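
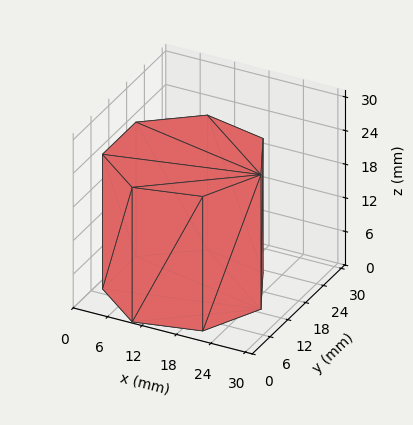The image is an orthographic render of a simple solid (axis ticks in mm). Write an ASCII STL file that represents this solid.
Reading the render: the shape is a regular 7-sided prism (a cylinder approximated with 7 flat sides), circumscribed radius ≈ 13 mm, height ≈ 24 mm (dimensions read to the nearest mm from the axis ticks). For the STL, each face is triangulated and given an outward normal.

solid part
  facet normal 0.0000 0.0000 -1.0000
    outer loop
      vertex 10.11 25.67 0.00
      vertex 21.11 23.16 0.00
      vertex 26.00 13.00 0.00
    endloop
  endfacet
  facet normal 0.0000 0.0000 -1.0000
    outer loop
      vertex 1.29 18.64 0.00
      vertex 10.11 25.67 0.00
      vertex 26.00 13.00 0.00
    endloop
  endfacet
  facet normal 0.0000 0.0000 -1.0000
    outer loop
      vertex 1.29 7.36 0.00
      vertex 1.29 18.64 0.00
      vertex 26.00 13.00 0.00
    endloop
  endfacet
  facet normal 0.0000 0.0000 -1.0000
    outer loop
      vertex 10.11 0.33 0.00
      vertex 1.29 7.36 0.00
      vertex 26.00 13.00 0.00
    endloop
  endfacet
  facet normal 0.0000 0.0000 -1.0000
    outer loop
      vertex 21.11 2.84 0.00
      vertex 10.11 0.33 0.00
      vertex 26.00 13.00 0.00
    endloop
  endfacet
  facet normal 0.0000 0.0000 1.0000
    outer loop
      vertex 26.00 13.00 24.00
      vertex 21.11 23.16 24.00
      vertex 10.11 25.67 24.00
    endloop
  endfacet
  facet normal 0.0000 0.0000 1.0000
    outer loop
      vertex 26.00 13.00 24.00
      vertex 10.11 25.67 24.00
      vertex 1.29 18.64 24.00
    endloop
  endfacet
  facet normal 0.0000 0.0000 1.0000
    outer loop
      vertex 26.00 13.00 24.00
      vertex 1.29 18.64 24.00
      vertex 1.29 7.36 24.00
    endloop
  endfacet
  facet normal 0.0000 0.0000 1.0000
    outer loop
      vertex 26.00 13.00 24.00
      vertex 1.29 7.36 24.00
      vertex 10.11 0.33 24.00
    endloop
  endfacet
  facet normal 0.0000 0.0000 1.0000
    outer loop
      vertex 26.00 13.00 24.00
      vertex 10.11 0.33 24.00
      vertex 21.11 2.84 24.00
    endloop
  endfacet
  facet normal 0.9011 0.4337 0.0000
    outer loop
      vertex 26.00 13.00 0.00
      vertex 21.11 23.16 0.00
      vertex 21.11 23.16 24.00
    endloop
  endfacet
  facet normal 0.9011 0.4337 0.0000
    outer loop
      vertex 26.00 13.00 0.00
      vertex 21.11 23.16 24.00
      vertex 26.00 13.00 24.00
    endloop
  endfacet
  facet normal 0.2225 0.9749 0.0000
    outer loop
      vertex 21.11 23.16 0.00
      vertex 10.11 25.67 0.00
      vertex 10.11 25.67 24.00
    endloop
  endfacet
  facet normal 0.2225 0.9749 0.0000
    outer loop
      vertex 21.11 23.16 0.00
      vertex 10.11 25.67 24.00
      vertex 21.11 23.16 24.00
    endloop
  endfacet
  facet normal -0.6233 0.7820 0.0000
    outer loop
      vertex 10.11 25.67 0.00
      vertex 1.29 18.64 0.00
      vertex 1.29 18.64 24.00
    endloop
  endfacet
  facet normal -0.6233 0.7820 0.0000
    outer loop
      vertex 10.11 25.67 0.00
      vertex 1.29 18.64 24.00
      vertex 10.11 25.67 24.00
    endloop
  endfacet
  facet normal -1.0000 0.0000 0.0000
    outer loop
      vertex 1.29 18.64 0.00
      vertex 1.29 7.36 0.00
      vertex 1.29 7.36 24.00
    endloop
  endfacet
  facet normal -1.0000 0.0000 0.0000
    outer loop
      vertex 1.29 18.64 0.00
      vertex 1.29 7.36 24.00
      vertex 1.29 18.64 24.00
    endloop
  endfacet
  facet normal -0.6233 -0.7820 0.0000
    outer loop
      vertex 1.29 7.36 0.00
      vertex 10.11 0.33 0.00
      vertex 10.11 0.33 24.00
    endloop
  endfacet
  facet normal -0.6233 -0.7820 0.0000
    outer loop
      vertex 1.29 7.36 0.00
      vertex 10.11 0.33 24.00
      vertex 1.29 7.36 24.00
    endloop
  endfacet
  facet normal 0.2225 -0.9749 0.0000
    outer loop
      vertex 10.11 0.33 0.00
      vertex 21.11 2.84 0.00
      vertex 21.11 2.84 24.00
    endloop
  endfacet
  facet normal 0.2225 -0.9749 0.0000
    outer loop
      vertex 10.11 0.33 0.00
      vertex 21.11 2.84 24.00
      vertex 10.11 0.33 24.00
    endloop
  endfacet
  facet normal 0.9011 -0.4337 0.0000
    outer loop
      vertex 21.11 2.84 0.00
      vertex 26.00 13.00 0.00
      vertex 26.00 13.00 24.00
    endloop
  endfacet
  facet normal 0.9011 -0.4337 0.0000
    outer loop
      vertex 21.11 2.84 0.00
      vertex 26.00 13.00 24.00
      vertex 21.11 2.84 24.00
    endloop
  endfacet
endsolid part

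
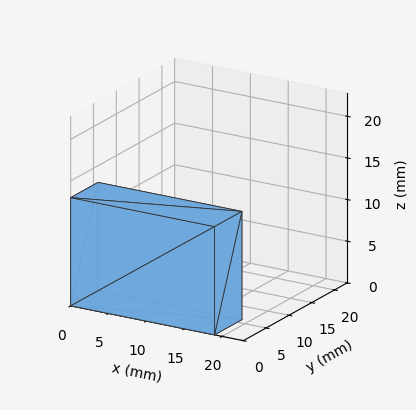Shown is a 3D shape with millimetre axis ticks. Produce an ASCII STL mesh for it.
Reading the render: the shape is a rectangular box, roughly 19 × 6 mm footprint and 13 mm tall (dimensions read to the nearest mm from the axis ticks). For the STL, each face is triangulated and given an outward normal.

solid part
  facet normal 0.0000 0.0000 -1.0000
    outer loop
      vertex 19.00 6.00 0.00
      vertex 19.00 0.00 0.00
      vertex 0.00 0.00 0.00
    endloop
  endfacet
  facet normal 0.0000 0.0000 -1.0000
    outer loop
      vertex 0.00 6.00 0.00
      vertex 19.00 6.00 0.00
      vertex 0.00 0.00 0.00
    endloop
  endfacet
  facet normal 0.0000 0.0000 1.0000
    outer loop
      vertex 0.00 0.00 13.00
      vertex 19.00 0.00 13.00
      vertex 19.00 6.00 13.00
    endloop
  endfacet
  facet normal 0.0000 0.0000 1.0000
    outer loop
      vertex 0.00 0.00 13.00
      vertex 19.00 6.00 13.00
      vertex 0.00 6.00 13.00
    endloop
  endfacet
  facet normal 0.0000 -1.0000 0.0000
    outer loop
      vertex 0.00 0.00 0.00
      vertex 19.00 0.00 0.00
      vertex 19.00 0.00 13.00
    endloop
  endfacet
  facet normal 0.0000 -1.0000 0.0000
    outer loop
      vertex 0.00 0.00 0.00
      vertex 19.00 0.00 13.00
      vertex 0.00 0.00 13.00
    endloop
  endfacet
  facet normal 0.0000 1.0000 0.0000
    outer loop
      vertex 19.00 6.00 13.00
      vertex 19.00 6.00 0.00
      vertex 0.00 6.00 0.00
    endloop
  endfacet
  facet normal 0.0000 1.0000 0.0000
    outer loop
      vertex 0.00 6.00 13.00
      vertex 19.00 6.00 13.00
      vertex 0.00 6.00 0.00
    endloop
  endfacet
  facet normal -1.0000 0.0000 0.0000
    outer loop
      vertex 0.00 6.00 13.00
      vertex 0.00 6.00 0.00
      vertex 0.00 0.00 0.00
    endloop
  endfacet
  facet normal -1.0000 0.0000 0.0000
    outer loop
      vertex 0.00 0.00 13.00
      vertex 0.00 6.00 13.00
      vertex 0.00 0.00 0.00
    endloop
  endfacet
  facet normal 1.0000 0.0000 0.0000
    outer loop
      vertex 19.00 0.00 0.00
      vertex 19.00 6.00 0.00
      vertex 19.00 6.00 13.00
    endloop
  endfacet
  facet normal 1.0000 0.0000 0.0000
    outer loop
      vertex 19.00 0.00 0.00
      vertex 19.00 6.00 13.00
      vertex 19.00 0.00 13.00
    endloop
  endfacet
endsolid part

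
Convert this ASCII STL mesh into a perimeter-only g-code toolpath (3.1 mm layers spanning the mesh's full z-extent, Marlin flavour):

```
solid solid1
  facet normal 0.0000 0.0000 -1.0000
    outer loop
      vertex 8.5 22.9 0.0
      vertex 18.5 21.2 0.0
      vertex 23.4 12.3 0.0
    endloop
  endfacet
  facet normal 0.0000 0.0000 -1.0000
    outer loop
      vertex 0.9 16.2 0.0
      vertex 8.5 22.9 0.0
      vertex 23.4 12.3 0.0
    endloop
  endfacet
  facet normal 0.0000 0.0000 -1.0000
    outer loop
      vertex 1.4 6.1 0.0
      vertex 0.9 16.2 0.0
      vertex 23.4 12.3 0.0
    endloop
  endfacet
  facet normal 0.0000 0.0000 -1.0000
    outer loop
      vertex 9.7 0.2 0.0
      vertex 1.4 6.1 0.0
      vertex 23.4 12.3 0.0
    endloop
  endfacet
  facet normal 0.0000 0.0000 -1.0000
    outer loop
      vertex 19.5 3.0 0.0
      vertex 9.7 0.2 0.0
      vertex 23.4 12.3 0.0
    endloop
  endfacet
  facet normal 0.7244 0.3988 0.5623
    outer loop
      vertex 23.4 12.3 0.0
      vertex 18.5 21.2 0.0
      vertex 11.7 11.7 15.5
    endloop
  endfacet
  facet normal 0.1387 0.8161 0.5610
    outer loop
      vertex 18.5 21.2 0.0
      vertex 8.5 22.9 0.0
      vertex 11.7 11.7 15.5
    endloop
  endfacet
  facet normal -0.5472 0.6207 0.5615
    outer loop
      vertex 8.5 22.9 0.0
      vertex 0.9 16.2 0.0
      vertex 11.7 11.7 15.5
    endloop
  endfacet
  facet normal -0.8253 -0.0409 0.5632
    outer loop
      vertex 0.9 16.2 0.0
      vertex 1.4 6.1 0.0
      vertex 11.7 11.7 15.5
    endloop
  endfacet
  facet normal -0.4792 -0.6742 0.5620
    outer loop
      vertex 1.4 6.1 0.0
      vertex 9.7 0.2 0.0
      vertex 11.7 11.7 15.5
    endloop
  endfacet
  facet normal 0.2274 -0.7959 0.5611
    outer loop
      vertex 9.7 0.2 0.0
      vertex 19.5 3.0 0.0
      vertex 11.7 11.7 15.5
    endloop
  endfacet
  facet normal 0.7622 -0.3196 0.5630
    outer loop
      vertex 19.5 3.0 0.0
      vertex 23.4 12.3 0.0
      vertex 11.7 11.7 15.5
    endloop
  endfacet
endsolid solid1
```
; perimeter-only toolpath
G21 ; units = mm
G90 ; absolute positioning
G28 ; home
; layer 1
G0 Z3.1
G0 X21.1 Y12.2
G1 X17.1 Y19.3
G1 X9.1 Y20.7
G1 X3.1 Y15.3
G1 X3.5 Y7.2
G1 X10.1 Y2.5
G1 X17.9 Y4.7
G1 X21.1 Y12.2
; layer 2
G0 Z6.2
G0 X18.7 Y12.1
G1 X15.8 Y17.4
G1 X9.8 Y18.4
G1 X5.2 Y14.4
G1 X5.5 Y8.3
G1 X10.5 Y4.8
G1 X16.4 Y6.5
G1 X18.7 Y12.1
; layer 3
G0 Z9.3
G0 X16.4 Y11.9
G1 X14.4 Y15.5
G1 X10.4 Y16.2
G1 X7.4 Y13.5
G1 X7.6 Y9.5
G1 X10.9 Y7.1
G1 X14.8 Y8.2
G1 X16.4 Y11.9
; layer 4
G0 Z12.4
G0 X14.0 Y11.8
G1 X13.1 Y13.6
G1 X11.1 Y13.9
G1 X9.5 Y12.6
G1 X9.6 Y10.6
G1 X11.3 Y9.4
G1 X13.3 Y10.0
G1 X14.0 Y11.8
M2 ; end

The solid is a regular 7-sided pyramid, base circumscribed radius ≈ 11.7 mm, apex at z ≈ 15.5 mm. Slicing at Δz = 3.1 mm — 5 equal slices spanning the solid's height, so layer i sits at z = i·h/5 — gives 4 non-empty perimeters. Each is a 7-segment closed polygon; G0 lifts to the layer z and rapids to the start vertex, then G1 traces the edges. The cross-section shrinks linearly with z (the slice at the apex is degenerate and omitted).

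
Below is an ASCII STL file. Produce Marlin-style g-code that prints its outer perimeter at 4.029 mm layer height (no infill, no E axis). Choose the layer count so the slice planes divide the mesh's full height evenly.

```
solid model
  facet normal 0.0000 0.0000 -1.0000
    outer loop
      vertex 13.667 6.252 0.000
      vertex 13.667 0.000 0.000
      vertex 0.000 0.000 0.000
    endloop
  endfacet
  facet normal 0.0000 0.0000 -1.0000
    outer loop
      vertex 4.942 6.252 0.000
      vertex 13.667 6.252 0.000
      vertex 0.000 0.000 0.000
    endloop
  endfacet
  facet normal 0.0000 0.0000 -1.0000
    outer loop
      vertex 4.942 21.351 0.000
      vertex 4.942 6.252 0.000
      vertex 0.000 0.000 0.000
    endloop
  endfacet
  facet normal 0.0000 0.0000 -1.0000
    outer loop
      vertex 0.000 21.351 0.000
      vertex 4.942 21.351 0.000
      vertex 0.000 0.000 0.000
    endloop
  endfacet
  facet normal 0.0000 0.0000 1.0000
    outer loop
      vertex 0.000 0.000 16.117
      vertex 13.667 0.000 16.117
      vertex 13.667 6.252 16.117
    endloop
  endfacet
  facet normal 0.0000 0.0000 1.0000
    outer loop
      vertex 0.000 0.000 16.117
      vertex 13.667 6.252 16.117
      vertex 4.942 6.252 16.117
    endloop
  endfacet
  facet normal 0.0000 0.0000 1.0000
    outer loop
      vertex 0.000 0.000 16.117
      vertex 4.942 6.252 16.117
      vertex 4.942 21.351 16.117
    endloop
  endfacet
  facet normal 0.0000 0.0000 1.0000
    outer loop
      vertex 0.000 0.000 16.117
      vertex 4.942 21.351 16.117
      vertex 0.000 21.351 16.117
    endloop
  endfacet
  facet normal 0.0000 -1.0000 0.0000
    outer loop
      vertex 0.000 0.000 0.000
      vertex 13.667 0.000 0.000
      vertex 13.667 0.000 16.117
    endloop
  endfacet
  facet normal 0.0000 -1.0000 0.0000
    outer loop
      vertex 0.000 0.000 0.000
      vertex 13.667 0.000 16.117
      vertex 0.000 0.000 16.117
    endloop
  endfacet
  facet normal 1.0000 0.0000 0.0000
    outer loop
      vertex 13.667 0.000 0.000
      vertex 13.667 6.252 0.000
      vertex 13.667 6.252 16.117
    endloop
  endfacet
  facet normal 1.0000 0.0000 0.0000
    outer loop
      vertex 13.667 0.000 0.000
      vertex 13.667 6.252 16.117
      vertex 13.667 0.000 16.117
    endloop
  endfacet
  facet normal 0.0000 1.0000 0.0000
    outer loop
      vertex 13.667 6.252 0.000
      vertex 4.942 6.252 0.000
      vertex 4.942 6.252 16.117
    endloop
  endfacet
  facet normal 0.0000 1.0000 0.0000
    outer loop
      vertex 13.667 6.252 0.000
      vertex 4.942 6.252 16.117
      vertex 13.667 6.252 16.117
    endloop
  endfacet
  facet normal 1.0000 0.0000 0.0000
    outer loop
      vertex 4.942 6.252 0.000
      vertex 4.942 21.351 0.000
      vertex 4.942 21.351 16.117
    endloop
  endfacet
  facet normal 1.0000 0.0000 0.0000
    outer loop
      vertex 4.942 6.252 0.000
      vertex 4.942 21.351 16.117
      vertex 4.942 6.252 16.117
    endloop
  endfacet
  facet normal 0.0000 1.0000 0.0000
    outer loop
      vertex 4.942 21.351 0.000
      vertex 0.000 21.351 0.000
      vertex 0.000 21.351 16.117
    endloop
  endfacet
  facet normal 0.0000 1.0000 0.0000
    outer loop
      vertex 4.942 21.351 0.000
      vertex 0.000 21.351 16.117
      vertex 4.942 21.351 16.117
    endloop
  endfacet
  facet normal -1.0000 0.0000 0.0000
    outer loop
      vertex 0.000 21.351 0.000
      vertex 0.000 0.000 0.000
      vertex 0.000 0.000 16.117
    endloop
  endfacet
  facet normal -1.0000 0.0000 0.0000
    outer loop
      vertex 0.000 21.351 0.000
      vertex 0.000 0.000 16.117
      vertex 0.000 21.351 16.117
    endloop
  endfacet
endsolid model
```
; perimeter-only toolpath
G21 ; units = mm
G90 ; absolute positioning
G28 ; home
; layer 1
G0 Z4.029
G0 X0.000 Y0.000
G1 X13.667 Y0.000
G1 X13.667 Y6.252
G1 X4.942 Y6.252
G1 X4.942 Y21.351
G1 X0.000 Y21.351
G1 X0.000 Y0.000
; layer 2
G0 Z8.059
G0 X0.000 Y0.000
G1 X13.667 Y0.000
G1 X13.667 Y6.252
G1 X4.942 Y6.252
G1 X4.942 Y21.351
G1 X0.000 Y21.351
G1 X0.000 Y0.000
; layer 3
G0 Z12.088
G0 X0.000 Y0.000
G1 X13.667 Y0.000
G1 X13.667 Y6.252
G1 X4.942 Y6.252
G1 X4.942 Y21.351
G1 X0.000 Y21.351
G1 X0.000 Y0.000
; layer 4
G0 Z16.117
G0 X0.000 Y0.000
G1 X13.667 Y0.000
G1 X13.667 Y6.252
G1 X4.942 Y6.252
G1 X4.942 Y21.351
G1 X0.000 Y21.351
G1 X0.000 Y0.000
M2 ; end

The solid is an L-shaped prism: outer 13.7 × 21.4 mm, arm thicknesses ≈ 6.25 mm (horizontal) and 4.94 mm (vertical), extruded 16.1 mm in z. Slicing at Δz = 4.029 mm — 4 equal slices spanning the solid's height, so layer i sits at z = i·h/4 — gives 4 non-empty perimeters. Each is a 6-segment closed polygon; G0 lifts to the layer z and rapids to the start vertex, then G1 traces the edges.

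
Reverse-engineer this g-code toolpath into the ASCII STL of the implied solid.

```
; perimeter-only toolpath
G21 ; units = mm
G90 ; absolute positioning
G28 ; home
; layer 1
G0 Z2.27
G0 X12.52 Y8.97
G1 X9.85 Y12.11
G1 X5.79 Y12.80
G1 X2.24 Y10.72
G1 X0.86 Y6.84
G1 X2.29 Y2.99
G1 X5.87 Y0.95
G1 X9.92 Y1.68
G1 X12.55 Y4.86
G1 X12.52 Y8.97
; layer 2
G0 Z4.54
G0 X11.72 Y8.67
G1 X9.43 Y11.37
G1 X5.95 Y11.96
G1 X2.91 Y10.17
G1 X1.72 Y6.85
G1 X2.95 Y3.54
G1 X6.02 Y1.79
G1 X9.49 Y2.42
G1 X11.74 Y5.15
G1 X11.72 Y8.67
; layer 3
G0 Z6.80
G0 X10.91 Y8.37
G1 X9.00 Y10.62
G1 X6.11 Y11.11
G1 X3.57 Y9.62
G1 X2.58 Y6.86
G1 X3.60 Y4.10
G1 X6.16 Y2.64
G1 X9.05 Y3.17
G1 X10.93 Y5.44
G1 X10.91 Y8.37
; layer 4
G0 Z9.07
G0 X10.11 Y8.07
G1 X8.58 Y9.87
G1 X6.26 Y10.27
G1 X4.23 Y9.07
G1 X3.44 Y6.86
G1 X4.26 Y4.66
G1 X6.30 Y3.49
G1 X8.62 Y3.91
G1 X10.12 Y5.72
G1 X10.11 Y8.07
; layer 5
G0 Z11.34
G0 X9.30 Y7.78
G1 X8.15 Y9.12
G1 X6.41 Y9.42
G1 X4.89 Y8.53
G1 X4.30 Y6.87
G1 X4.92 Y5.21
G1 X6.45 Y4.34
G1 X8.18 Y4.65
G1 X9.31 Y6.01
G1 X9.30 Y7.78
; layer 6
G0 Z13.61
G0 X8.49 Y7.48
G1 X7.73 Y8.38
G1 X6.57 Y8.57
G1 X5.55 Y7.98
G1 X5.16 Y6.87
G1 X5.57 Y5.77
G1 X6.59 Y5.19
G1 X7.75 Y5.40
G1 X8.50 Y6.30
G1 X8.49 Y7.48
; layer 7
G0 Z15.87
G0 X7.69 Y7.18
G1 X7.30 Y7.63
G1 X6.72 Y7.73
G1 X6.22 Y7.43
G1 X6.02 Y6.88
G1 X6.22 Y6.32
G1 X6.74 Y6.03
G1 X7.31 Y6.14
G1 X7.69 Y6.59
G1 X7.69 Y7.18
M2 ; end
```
solid part
  facet normal 0.0000 0.0000 -1.0000
    outer loop
      vertex 5.64 13.65 0.00
      vertex 10.28 12.86 0.00
      vertex 13.33 9.27 0.00
    endloop
  endfacet
  facet normal 0.0000 0.0000 -1.0000
    outer loop
      vertex 1.58 11.27 0.00
      vertex 5.64 13.65 0.00
      vertex 13.33 9.27 0.00
    endloop
  endfacet
  facet normal 0.0000 0.0000 -1.0000
    outer loop
      vertex 0.00 6.84 0.00
      vertex 1.58 11.27 0.00
      vertex 13.33 9.27 0.00
    endloop
  endfacet
  facet normal 0.0000 0.0000 -1.0000
    outer loop
      vertex 1.64 2.43 0.00
      vertex 0.00 6.84 0.00
      vertex 13.33 9.27 0.00
    endloop
  endfacet
  facet normal 0.0000 0.0000 -1.0000
    outer loop
      vertex 5.73 0.10 0.00
      vertex 1.64 2.43 0.00
      vertex 13.33 9.27 0.00
    endloop
  endfacet
  facet normal 0.0000 0.0000 -1.0000
    outer loop
      vertex 10.36 0.94 0.00
      vertex 5.73 0.10 0.00
      vertex 13.33 9.27 0.00
    endloop
  endfacet
  facet normal 0.0000 0.0000 -1.0000
    outer loop
      vertex 13.36 4.57 0.00
      vertex 10.36 0.94 0.00
      vertex 13.33 9.27 0.00
    endloop
  endfacet
  facet normal 0.7179 0.6099 0.3356
    outer loop
      vertex 13.33 9.27 0.00
      vertex 10.28 12.86 0.00
      vertex 6.88 6.88 18.14
    endloop
  endfacet
  facet normal 0.1581 0.9286 0.3357
    outer loop
      vertex 10.28 12.86 0.00
      vertex 5.64 13.65 0.00
      vertex 6.88 6.88 18.14
    endloop
  endfacet
  facet normal -0.4763 0.8126 0.3358
    outer loop
      vertex 5.64 13.65 0.00
      vertex 1.58 11.27 0.00
      vertex 6.88 6.88 18.14
    endloop
  endfacet
  facet normal -0.8872 0.3164 0.3358
    outer loop
      vertex 1.58 11.27 0.00
      vertex 0.00 6.84 0.00
      vertex 6.88 6.88 18.14
    endloop
  endfacet
  facet normal -0.8829 -0.3283 0.3356
    outer loop
      vertex 0.00 6.84 0.00
      vertex 1.64 2.43 0.00
      vertex 6.88 6.88 18.14
    endloop
  endfacet
  facet normal -0.4663 -0.8185 0.3355
    outer loop
      vertex 1.64 2.43 0.00
      vertex 5.73 0.10 0.00
      vertex 6.88 6.88 18.14
    endloop
  endfacet
  facet normal 0.1681 -0.9268 0.3357
    outer loop
      vertex 5.73 0.10 0.00
      vertex 10.36 0.94 0.00
      vertex 6.88 6.88 18.14
    endloop
  endfacet
  facet normal 0.7261 -0.6001 0.3358
    outer loop
      vertex 10.36 0.94 0.00
      vertex 13.36 4.57 0.00
      vertex 6.88 6.88 18.14
    endloop
  endfacet
  facet normal 0.9419 0.0060 0.3357
    outer loop
      vertex 13.36 4.57 0.00
      vertex 13.33 9.27 0.00
      vertex 6.88 6.88 18.14
    endloop
  endfacet
endsolid part

The G0 Z moves step by Δz≈2.27 mm. The G1 loops shrink linearly with z, so the solid tapers from its base footprint up to z≈18.1. Closing with a flat bottom cap and the tapered top and triangulating gives 16 facets — a regular 9-sided pyramid, base circumscribed radius ≈ 6.88 mm, apex at z ≈ 18.1 mm.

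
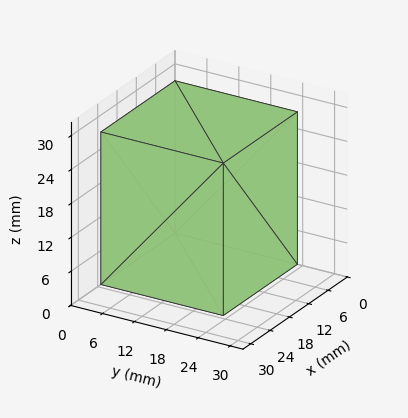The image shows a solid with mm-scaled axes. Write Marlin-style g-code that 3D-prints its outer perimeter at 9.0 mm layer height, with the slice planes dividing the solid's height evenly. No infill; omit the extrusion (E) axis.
Reading the render: the shape is a rectangular box, roughly 23 × 23 mm footprint and 27 mm tall (dimensions read to the nearest mm from the axis ticks). For the g-code, the solid's height is divided into equal slices at the stated Δz and each level perimeter traced with G1 moves after a G0 lift.

; perimeter-only toolpath
G21 ; units = mm
G90 ; absolute positioning
G28 ; home
; layer 1
G0 Z9.0
G0 X0.0 Y0.0
G1 X23.0 Y0.0
G1 X23.0 Y23.0
G1 X0.0 Y23.0
G1 X0.0 Y0.0
; layer 2
G0 Z18.0
G0 X0.0 Y0.0
G1 X23.0 Y0.0
G1 X23.0 Y23.0
G1 X0.0 Y23.0
G1 X0.0 Y0.0
; layer 3
G0 Z27.0
G0 X0.0 Y0.0
G1 X23.0 Y0.0
G1 X23.0 Y23.0
G1 X0.0 Y23.0
G1 X0.0 Y0.0
M2 ; end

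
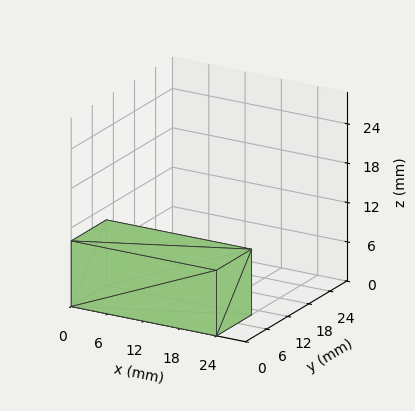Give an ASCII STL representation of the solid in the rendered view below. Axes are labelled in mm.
Reading the render: the shape is a rectangular box, roughly 24 × 10 mm footprint and 10 mm tall (dimensions read to the nearest mm from the axis ticks). For the STL, each face is triangulated and given an outward normal.

solid part
  facet normal 0.0000 0.0000 -1.0000
    outer loop
      vertex 24.000 10.000 0.000
      vertex 24.000 0.000 0.000
      vertex 0.000 0.000 0.000
    endloop
  endfacet
  facet normal 0.0000 0.0000 -1.0000
    outer loop
      vertex 0.000 10.000 0.000
      vertex 24.000 10.000 0.000
      vertex 0.000 0.000 0.000
    endloop
  endfacet
  facet normal 0.0000 0.0000 1.0000
    outer loop
      vertex 0.000 0.000 10.000
      vertex 24.000 0.000 10.000
      vertex 24.000 10.000 10.000
    endloop
  endfacet
  facet normal 0.0000 0.0000 1.0000
    outer loop
      vertex 0.000 0.000 10.000
      vertex 24.000 10.000 10.000
      vertex 0.000 10.000 10.000
    endloop
  endfacet
  facet normal 0.0000 -1.0000 0.0000
    outer loop
      vertex 0.000 0.000 0.000
      vertex 24.000 0.000 0.000
      vertex 24.000 0.000 10.000
    endloop
  endfacet
  facet normal 0.0000 -1.0000 0.0000
    outer loop
      vertex 0.000 0.000 0.000
      vertex 24.000 0.000 10.000
      vertex 0.000 0.000 10.000
    endloop
  endfacet
  facet normal 0.0000 1.0000 0.0000
    outer loop
      vertex 24.000 10.000 10.000
      vertex 24.000 10.000 0.000
      vertex 0.000 10.000 0.000
    endloop
  endfacet
  facet normal 0.0000 1.0000 0.0000
    outer loop
      vertex 0.000 10.000 10.000
      vertex 24.000 10.000 10.000
      vertex 0.000 10.000 0.000
    endloop
  endfacet
  facet normal -1.0000 0.0000 0.0000
    outer loop
      vertex 0.000 10.000 10.000
      vertex 0.000 10.000 0.000
      vertex 0.000 0.000 0.000
    endloop
  endfacet
  facet normal -1.0000 0.0000 0.0000
    outer loop
      vertex 0.000 0.000 10.000
      vertex 0.000 10.000 10.000
      vertex 0.000 0.000 0.000
    endloop
  endfacet
  facet normal 1.0000 0.0000 0.0000
    outer loop
      vertex 24.000 0.000 0.000
      vertex 24.000 10.000 0.000
      vertex 24.000 10.000 10.000
    endloop
  endfacet
  facet normal 1.0000 0.0000 0.0000
    outer loop
      vertex 24.000 0.000 0.000
      vertex 24.000 10.000 10.000
      vertex 24.000 0.000 10.000
    endloop
  endfacet
endsolid part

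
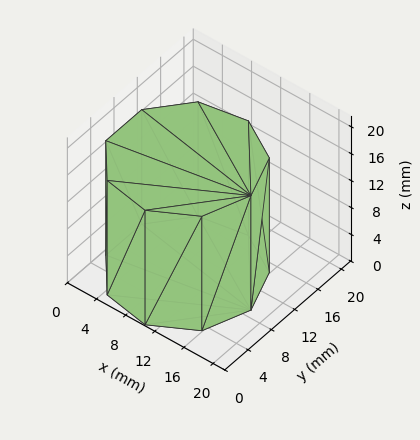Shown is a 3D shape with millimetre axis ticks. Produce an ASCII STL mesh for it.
Reading the render: the shape is a regular 9-sided prism (a cylinder approximated with 9 flat sides), circumscribed radius ≈ 9 mm, height ≈ 17 mm (dimensions read to the nearest mm from the axis ticks). For the STL, each face is triangulated and given an outward normal.

solid part
  facet normal 0.0000 0.0000 -1.0000
    outer loop
      vertex 10.563 17.863 0.000
      vertex 15.894 14.785 0.000
      vertex 18.000 9.000 0.000
    endloop
  endfacet
  facet normal 0.0000 0.0000 -1.0000
    outer loop
      vertex 4.500 16.794 0.000
      vertex 10.563 17.863 0.000
      vertex 18.000 9.000 0.000
    endloop
  endfacet
  facet normal 0.0000 0.0000 -1.0000
    outer loop
      vertex 0.543 12.078 0.000
      vertex 4.500 16.794 0.000
      vertex 18.000 9.000 0.000
    endloop
  endfacet
  facet normal 0.0000 0.0000 -1.0000
    outer loop
      vertex 0.543 5.922 0.000
      vertex 0.543 12.078 0.000
      vertex 18.000 9.000 0.000
    endloop
  endfacet
  facet normal 0.0000 0.0000 -1.0000
    outer loop
      vertex 4.500 1.206 0.000
      vertex 0.543 5.922 0.000
      vertex 18.000 9.000 0.000
    endloop
  endfacet
  facet normal 0.0000 0.0000 -1.0000
    outer loop
      vertex 10.563 0.137 0.000
      vertex 4.500 1.206 0.000
      vertex 18.000 9.000 0.000
    endloop
  endfacet
  facet normal 0.0000 0.0000 -1.0000
    outer loop
      vertex 15.894 3.215 0.000
      vertex 10.563 0.137 0.000
      vertex 18.000 9.000 0.000
    endloop
  endfacet
  facet normal 0.0000 0.0000 1.0000
    outer loop
      vertex 18.000 9.000 17.000
      vertex 15.894 14.785 17.000
      vertex 10.563 17.863 17.000
    endloop
  endfacet
  facet normal 0.0000 0.0000 1.0000
    outer loop
      vertex 18.000 9.000 17.000
      vertex 10.563 17.863 17.000
      vertex 4.500 16.794 17.000
    endloop
  endfacet
  facet normal 0.0000 0.0000 1.0000
    outer loop
      vertex 18.000 9.000 17.000
      vertex 4.500 16.794 17.000
      vertex 0.543 12.078 17.000
    endloop
  endfacet
  facet normal 0.0000 0.0000 1.0000
    outer loop
      vertex 18.000 9.000 17.000
      vertex 0.543 12.078 17.000
      vertex 0.543 5.922 17.000
    endloop
  endfacet
  facet normal 0.0000 0.0000 1.0000
    outer loop
      vertex 18.000 9.000 17.000
      vertex 0.543 5.922 17.000
      vertex 4.500 1.206 17.000
    endloop
  endfacet
  facet normal 0.0000 0.0000 1.0000
    outer loop
      vertex 18.000 9.000 17.000
      vertex 4.500 1.206 17.000
      vertex 10.563 0.137 17.000
    endloop
  endfacet
  facet normal 0.0000 0.0000 1.0000
    outer loop
      vertex 18.000 9.000 17.000
      vertex 10.563 0.137 17.000
      vertex 15.894 3.215 17.000
    endloop
  endfacet
  facet normal 0.9397 0.3421 0.0000
    outer loop
      vertex 18.000 9.000 0.000
      vertex 15.894 14.785 0.000
      vertex 15.894 14.785 17.000
    endloop
  endfacet
  facet normal 0.9397 0.3421 0.0000
    outer loop
      vertex 18.000 9.000 0.000
      vertex 15.894 14.785 17.000
      vertex 18.000 9.000 17.000
    endloop
  endfacet
  facet normal 0.5000 0.8660 0.0000
    outer loop
      vertex 15.894 14.785 0.000
      vertex 10.563 17.863 0.000
      vertex 10.563 17.863 17.000
    endloop
  endfacet
  facet normal 0.5000 0.8660 0.0000
    outer loop
      vertex 15.894 14.785 0.000
      vertex 10.563 17.863 17.000
      vertex 15.894 14.785 17.000
    endloop
  endfacet
  facet normal -0.1736 0.9848 0.0000
    outer loop
      vertex 10.563 17.863 0.000
      vertex 4.500 16.794 0.000
      vertex 4.500 16.794 17.000
    endloop
  endfacet
  facet normal -0.1736 0.9848 0.0000
    outer loop
      vertex 10.563 17.863 0.000
      vertex 4.500 16.794 17.000
      vertex 10.563 17.863 17.000
    endloop
  endfacet
  facet normal -0.7661 0.6428 0.0000
    outer loop
      vertex 4.500 16.794 0.000
      vertex 0.543 12.078 0.000
      vertex 0.543 12.078 17.000
    endloop
  endfacet
  facet normal -0.7661 0.6428 0.0000
    outer loop
      vertex 4.500 16.794 0.000
      vertex 0.543 12.078 17.000
      vertex 4.500 16.794 17.000
    endloop
  endfacet
  facet normal -1.0000 0.0000 0.0000
    outer loop
      vertex 0.543 12.078 0.000
      vertex 0.543 5.922 0.000
      vertex 0.543 5.922 17.000
    endloop
  endfacet
  facet normal -1.0000 0.0000 0.0000
    outer loop
      vertex 0.543 12.078 0.000
      vertex 0.543 5.922 17.000
      vertex 0.543 12.078 17.000
    endloop
  endfacet
  facet normal -0.7661 -0.6428 0.0000
    outer loop
      vertex 0.543 5.922 0.000
      vertex 4.500 1.206 0.000
      vertex 4.500 1.206 17.000
    endloop
  endfacet
  facet normal -0.7661 -0.6428 0.0000
    outer loop
      vertex 0.543 5.922 0.000
      vertex 4.500 1.206 17.000
      vertex 0.543 5.922 17.000
    endloop
  endfacet
  facet normal -0.1736 -0.9848 0.0000
    outer loop
      vertex 4.500 1.206 0.000
      vertex 10.563 0.137 0.000
      vertex 10.563 0.137 17.000
    endloop
  endfacet
  facet normal -0.1736 -0.9848 0.0000
    outer loop
      vertex 4.500 1.206 0.000
      vertex 10.563 0.137 17.000
      vertex 4.500 1.206 17.000
    endloop
  endfacet
  facet normal 0.5000 -0.8660 0.0000
    outer loop
      vertex 10.563 0.137 0.000
      vertex 15.894 3.215 0.000
      vertex 15.894 3.215 17.000
    endloop
  endfacet
  facet normal 0.5000 -0.8660 0.0000
    outer loop
      vertex 10.563 0.137 0.000
      vertex 15.894 3.215 17.000
      vertex 10.563 0.137 17.000
    endloop
  endfacet
  facet normal 0.9397 -0.3421 0.0000
    outer loop
      vertex 15.894 3.215 0.000
      vertex 18.000 9.000 0.000
      vertex 18.000 9.000 17.000
    endloop
  endfacet
  facet normal 0.9397 -0.3421 0.0000
    outer loop
      vertex 15.894 3.215 0.000
      vertex 18.000 9.000 17.000
      vertex 15.894 3.215 17.000
    endloop
  endfacet
endsolid part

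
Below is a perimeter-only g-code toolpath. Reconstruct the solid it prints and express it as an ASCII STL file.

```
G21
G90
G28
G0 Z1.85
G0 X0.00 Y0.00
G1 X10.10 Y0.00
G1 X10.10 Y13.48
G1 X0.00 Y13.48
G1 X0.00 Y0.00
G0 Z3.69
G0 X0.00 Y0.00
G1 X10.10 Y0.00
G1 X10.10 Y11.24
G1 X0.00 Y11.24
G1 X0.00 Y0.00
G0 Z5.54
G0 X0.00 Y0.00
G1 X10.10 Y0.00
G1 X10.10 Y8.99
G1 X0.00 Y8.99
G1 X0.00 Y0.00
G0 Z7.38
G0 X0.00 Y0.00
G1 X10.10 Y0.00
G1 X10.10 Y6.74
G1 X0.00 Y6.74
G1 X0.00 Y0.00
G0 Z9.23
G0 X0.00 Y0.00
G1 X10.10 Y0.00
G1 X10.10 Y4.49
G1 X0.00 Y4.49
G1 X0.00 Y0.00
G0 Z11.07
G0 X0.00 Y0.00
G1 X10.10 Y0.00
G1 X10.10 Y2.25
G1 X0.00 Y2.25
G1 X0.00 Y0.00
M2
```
solid part
  facet normal 0.0000 0.0000 -1.0000
    outer loop
      vertex 10.10 15.73 0.00
      vertex 10.10 0.00 0.00
      vertex 0.00 0.00 0.00
    endloop
  endfacet
  facet normal 0.0000 0.0000 -1.0000
    outer loop
      vertex 0.00 15.73 0.00
      vertex 10.10 15.73 0.00
      vertex 0.00 0.00 0.00
    endloop
  endfacet
  facet normal 0.0000 -1.0000 0.0000
    outer loop
      vertex 0.00 0.00 0.00
      vertex 10.10 0.00 0.00
      vertex 10.10 0.00 12.92
    endloop
  endfacet
  facet normal 0.0000 -1.0000 0.0000
    outer loop
      vertex 0.00 0.00 0.00
      vertex 10.10 0.00 12.92
      vertex 0.00 0.00 12.92
    endloop
  endfacet
  facet normal 0.0000 0.6347 0.7728
    outer loop
      vertex 0.00 0.00 12.92
      vertex 10.10 0.00 12.92
      vertex 10.10 15.73 0.00
    endloop
  endfacet
  facet normal 0.0000 0.6347 0.7728
    outer loop
      vertex 0.00 0.00 12.92
      vertex 10.10 15.73 0.00
      vertex 0.00 15.73 0.00
    endloop
  endfacet
  facet normal -1.0000 0.0000 0.0000
    outer loop
      vertex 0.00 0.00 12.92
      vertex 0.00 15.73 0.00
      vertex 0.00 0.00 0.00
    endloop
  endfacet
  facet normal 1.0000 0.0000 0.0000
    outer loop
      vertex 10.10 0.00 0.00
      vertex 10.10 15.73 0.00
      vertex 10.10 0.00 12.92
    endloop
  endfacet
endsolid part

The G0 Z moves step by Δz≈1.85 mm. The G1 loops shrink linearly with z, so the solid tapers from its base footprint up to z≈12.9. Closing with a flat bottom cap and the tapered top and triangulating gives 8 facets — a wedge (ramp): 10.1 × 15.7 mm base, rising to 12.9 mm along the y=0 edge and sloping linearly to z=0 at y=15.7.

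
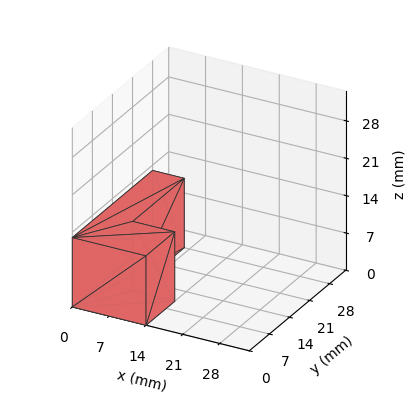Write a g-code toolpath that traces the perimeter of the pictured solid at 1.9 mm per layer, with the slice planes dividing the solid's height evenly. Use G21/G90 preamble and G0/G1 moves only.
Reading the render: the shape is an L-shaped prism: outer 14 × 28 mm, arm thicknesses ≈ 10 mm (horizontal) and 6 mm (vertical), extruded 13 mm in z (dimensions read to the nearest mm from the axis ticks). For the g-code, the solid's height is divided into equal slices at the stated Δz and each level perimeter traced with G1 moves after a G0 lift.

; perimeter-only toolpath
G21 ; units = mm
G90 ; absolute positioning
G28 ; home
; layer 1
G0 Z1.9
G0 X0.0 Y0.0
G1 X14.0 Y0.0
G1 X14.0 Y10.0
G1 X6.0 Y10.0
G1 X6.0 Y28.0
G1 X0.0 Y28.0
G1 X0.0 Y0.0
; layer 2
G0 Z3.7
G0 X0.0 Y0.0
G1 X14.0 Y0.0
G1 X14.0 Y10.0
G1 X6.0 Y10.0
G1 X6.0 Y28.0
G1 X0.0 Y28.0
G1 X0.0 Y0.0
; layer 3
G0 Z5.6
G0 X0.0 Y0.0
G1 X14.0 Y0.0
G1 X14.0 Y10.0
G1 X6.0 Y10.0
G1 X6.0 Y28.0
G1 X0.0 Y28.0
G1 X0.0 Y0.0
; layer 4
G0 Z7.4
G0 X0.0 Y0.0
G1 X14.0 Y0.0
G1 X14.0 Y10.0
G1 X6.0 Y10.0
G1 X6.0 Y28.0
G1 X0.0 Y28.0
G1 X0.0 Y0.0
; layer 5
G0 Z9.3
G0 X0.0 Y0.0
G1 X14.0 Y0.0
G1 X14.0 Y10.0
G1 X6.0 Y10.0
G1 X6.0 Y28.0
G1 X0.0 Y28.0
G1 X0.0 Y0.0
; layer 6
G0 Z11.1
G0 X0.0 Y0.0
G1 X14.0 Y0.0
G1 X14.0 Y10.0
G1 X6.0 Y10.0
G1 X6.0 Y28.0
G1 X0.0 Y28.0
G1 X0.0 Y0.0
; layer 7
G0 Z13.0
G0 X0.0 Y0.0
G1 X14.0 Y0.0
G1 X14.0 Y10.0
G1 X6.0 Y10.0
G1 X6.0 Y28.0
G1 X0.0 Y28.0
G1 X0.0 Y0.0
M2 ; end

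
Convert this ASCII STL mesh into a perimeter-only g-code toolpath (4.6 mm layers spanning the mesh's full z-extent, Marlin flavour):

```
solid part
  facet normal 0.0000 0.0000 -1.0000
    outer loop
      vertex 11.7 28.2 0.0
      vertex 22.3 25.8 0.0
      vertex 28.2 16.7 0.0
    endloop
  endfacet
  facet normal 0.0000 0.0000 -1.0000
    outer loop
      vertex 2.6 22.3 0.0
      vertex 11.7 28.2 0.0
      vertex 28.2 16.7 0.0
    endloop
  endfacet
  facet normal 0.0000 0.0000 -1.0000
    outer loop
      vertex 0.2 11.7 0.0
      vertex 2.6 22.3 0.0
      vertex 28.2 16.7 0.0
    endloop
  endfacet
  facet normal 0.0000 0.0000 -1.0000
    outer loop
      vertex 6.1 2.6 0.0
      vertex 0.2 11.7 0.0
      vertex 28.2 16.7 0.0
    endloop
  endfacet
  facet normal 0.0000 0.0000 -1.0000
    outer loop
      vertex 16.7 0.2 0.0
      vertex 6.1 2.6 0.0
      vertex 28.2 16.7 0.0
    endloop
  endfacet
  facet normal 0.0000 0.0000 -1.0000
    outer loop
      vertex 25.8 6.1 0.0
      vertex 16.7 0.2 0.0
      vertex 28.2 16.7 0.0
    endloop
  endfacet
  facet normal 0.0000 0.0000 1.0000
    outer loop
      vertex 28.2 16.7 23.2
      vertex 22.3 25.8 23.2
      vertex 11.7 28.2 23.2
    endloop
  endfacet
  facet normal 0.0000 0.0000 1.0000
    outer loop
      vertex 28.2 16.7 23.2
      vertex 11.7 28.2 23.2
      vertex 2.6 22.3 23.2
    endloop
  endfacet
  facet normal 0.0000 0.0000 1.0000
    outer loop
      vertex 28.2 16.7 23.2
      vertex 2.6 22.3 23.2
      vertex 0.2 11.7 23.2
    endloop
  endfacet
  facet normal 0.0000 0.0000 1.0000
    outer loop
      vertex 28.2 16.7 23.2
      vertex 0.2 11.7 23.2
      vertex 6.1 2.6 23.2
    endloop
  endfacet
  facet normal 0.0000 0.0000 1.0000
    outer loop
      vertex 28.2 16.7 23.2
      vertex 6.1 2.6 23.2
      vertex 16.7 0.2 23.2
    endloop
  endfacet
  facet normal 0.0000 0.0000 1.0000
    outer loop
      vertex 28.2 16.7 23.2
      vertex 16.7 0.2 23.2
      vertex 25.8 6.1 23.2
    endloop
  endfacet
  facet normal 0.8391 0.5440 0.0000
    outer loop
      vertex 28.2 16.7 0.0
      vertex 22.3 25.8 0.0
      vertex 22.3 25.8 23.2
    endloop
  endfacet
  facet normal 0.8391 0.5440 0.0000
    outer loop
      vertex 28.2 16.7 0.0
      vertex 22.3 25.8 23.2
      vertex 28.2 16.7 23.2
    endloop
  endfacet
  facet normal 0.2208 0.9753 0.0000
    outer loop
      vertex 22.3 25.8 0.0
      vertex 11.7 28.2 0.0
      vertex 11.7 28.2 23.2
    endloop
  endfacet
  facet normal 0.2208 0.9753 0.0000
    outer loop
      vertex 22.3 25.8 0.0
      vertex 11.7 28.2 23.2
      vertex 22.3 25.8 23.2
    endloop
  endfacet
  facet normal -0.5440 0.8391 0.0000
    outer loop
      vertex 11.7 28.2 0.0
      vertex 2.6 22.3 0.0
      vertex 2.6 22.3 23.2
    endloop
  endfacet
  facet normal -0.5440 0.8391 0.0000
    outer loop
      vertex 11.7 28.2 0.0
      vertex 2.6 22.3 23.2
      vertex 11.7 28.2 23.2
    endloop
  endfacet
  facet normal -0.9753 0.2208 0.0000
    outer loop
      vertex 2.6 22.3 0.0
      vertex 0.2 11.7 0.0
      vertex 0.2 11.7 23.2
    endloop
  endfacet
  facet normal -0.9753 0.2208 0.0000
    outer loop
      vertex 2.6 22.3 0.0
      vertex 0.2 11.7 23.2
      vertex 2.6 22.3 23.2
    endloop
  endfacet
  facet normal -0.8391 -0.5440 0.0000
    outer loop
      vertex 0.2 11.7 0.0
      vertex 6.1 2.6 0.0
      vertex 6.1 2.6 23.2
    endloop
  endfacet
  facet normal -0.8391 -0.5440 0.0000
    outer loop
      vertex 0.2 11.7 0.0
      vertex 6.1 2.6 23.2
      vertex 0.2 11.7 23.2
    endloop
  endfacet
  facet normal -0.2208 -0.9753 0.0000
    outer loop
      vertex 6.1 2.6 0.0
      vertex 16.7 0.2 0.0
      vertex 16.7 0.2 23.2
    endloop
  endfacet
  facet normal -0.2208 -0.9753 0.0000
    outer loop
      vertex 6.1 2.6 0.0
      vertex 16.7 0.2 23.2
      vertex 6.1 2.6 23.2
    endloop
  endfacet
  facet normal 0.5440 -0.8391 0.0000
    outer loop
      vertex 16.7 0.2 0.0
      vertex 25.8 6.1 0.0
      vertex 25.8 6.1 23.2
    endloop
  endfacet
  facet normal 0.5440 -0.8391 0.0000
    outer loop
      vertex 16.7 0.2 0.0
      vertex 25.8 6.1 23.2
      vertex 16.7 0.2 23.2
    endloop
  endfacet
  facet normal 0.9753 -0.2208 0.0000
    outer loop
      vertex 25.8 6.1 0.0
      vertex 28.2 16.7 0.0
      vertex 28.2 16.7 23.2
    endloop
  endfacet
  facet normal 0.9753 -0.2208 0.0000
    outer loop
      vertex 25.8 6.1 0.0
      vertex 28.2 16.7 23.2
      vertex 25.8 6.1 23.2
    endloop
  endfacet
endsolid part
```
; perimeter-only toolpath
G21 ; units = mm
G90 ; absolute positioning
G28 ; home
; layer 1
G0 Z4.6
G0 X28.2 Y16.7
G1 X22.3 Y25.8
G1 X11.7 Y28.2
G1 X2.6 Y22.3
G1 X0.2 Y11.7
G1 X6.1 Y2.6
G1 X16.7 Y0.2
G1 X25.8 Y6.1
G1 X28.2 Y16.7
; layer 2
G0 Z9.3
G0 X28.2 Y16.7
G1 X22.3 Y25.8
G1 X11.7 Y28.2
G1 X2.6 Y22.3
G1 X0.2 Y11.7
G1 X6.1 Y2.6
G1 X16.7 Y0.2
G1 X25.8 Y6.1
G1 X28.2 Y16.7
; layer 3
G0 Z13.9
G0 X28.2 Y16.7
G1 X22.3 Y25.8
G1 X11.7 Y28.2
G1 X2.6 Y22.3
G1 X0.2 Y11.7
G1 X6.1 Y2.6
G1 X16.7 Y0.2
G1 X25.8 Y6.1
G1 X28.2 Y16.7
; layer 4
G0 Z18.6
G0 X28.2 Y16.7
G1 X22.3 Y25.8
G1 X11.7 Y28.2
G1 X2.6 Y22.3
G1 X0.2 Y11.7
G1 X6.1 Y2.6
G1 X16.7 Y0.2
G1 X25.8 Y6.1
G1 X28.2 Y16.7
; layer 5
G0 Z23.2
G0 X28.2 Y16.7
G1 X22.3 Y25.8
G1 X11.7 Y28.2
G1 X2.6 Y22.3
G1 X0.2 Y11.7
G1 X6.1 Y2.6
G1 X16.7 Y0.2
G1 X25.8 Y6.1
G1 X28.2 Y16.7
M2 ; end

The solid is a regular 8-sided prism (a cylinder approximated with 8 flat sides), circumscribed radius ≈ 14.2 mm, height ≈ 23.2 mm. Slicing at Δz = 4.6 mm — 5 equal slices spanning the solid's height, so layer i sits at z = i·h/5 — gives 5 non-empty perimeters. Each is a 8-segment closed polygon; G0 lifts to the layer z and rapids to the start vertex, then G1 traces the edges.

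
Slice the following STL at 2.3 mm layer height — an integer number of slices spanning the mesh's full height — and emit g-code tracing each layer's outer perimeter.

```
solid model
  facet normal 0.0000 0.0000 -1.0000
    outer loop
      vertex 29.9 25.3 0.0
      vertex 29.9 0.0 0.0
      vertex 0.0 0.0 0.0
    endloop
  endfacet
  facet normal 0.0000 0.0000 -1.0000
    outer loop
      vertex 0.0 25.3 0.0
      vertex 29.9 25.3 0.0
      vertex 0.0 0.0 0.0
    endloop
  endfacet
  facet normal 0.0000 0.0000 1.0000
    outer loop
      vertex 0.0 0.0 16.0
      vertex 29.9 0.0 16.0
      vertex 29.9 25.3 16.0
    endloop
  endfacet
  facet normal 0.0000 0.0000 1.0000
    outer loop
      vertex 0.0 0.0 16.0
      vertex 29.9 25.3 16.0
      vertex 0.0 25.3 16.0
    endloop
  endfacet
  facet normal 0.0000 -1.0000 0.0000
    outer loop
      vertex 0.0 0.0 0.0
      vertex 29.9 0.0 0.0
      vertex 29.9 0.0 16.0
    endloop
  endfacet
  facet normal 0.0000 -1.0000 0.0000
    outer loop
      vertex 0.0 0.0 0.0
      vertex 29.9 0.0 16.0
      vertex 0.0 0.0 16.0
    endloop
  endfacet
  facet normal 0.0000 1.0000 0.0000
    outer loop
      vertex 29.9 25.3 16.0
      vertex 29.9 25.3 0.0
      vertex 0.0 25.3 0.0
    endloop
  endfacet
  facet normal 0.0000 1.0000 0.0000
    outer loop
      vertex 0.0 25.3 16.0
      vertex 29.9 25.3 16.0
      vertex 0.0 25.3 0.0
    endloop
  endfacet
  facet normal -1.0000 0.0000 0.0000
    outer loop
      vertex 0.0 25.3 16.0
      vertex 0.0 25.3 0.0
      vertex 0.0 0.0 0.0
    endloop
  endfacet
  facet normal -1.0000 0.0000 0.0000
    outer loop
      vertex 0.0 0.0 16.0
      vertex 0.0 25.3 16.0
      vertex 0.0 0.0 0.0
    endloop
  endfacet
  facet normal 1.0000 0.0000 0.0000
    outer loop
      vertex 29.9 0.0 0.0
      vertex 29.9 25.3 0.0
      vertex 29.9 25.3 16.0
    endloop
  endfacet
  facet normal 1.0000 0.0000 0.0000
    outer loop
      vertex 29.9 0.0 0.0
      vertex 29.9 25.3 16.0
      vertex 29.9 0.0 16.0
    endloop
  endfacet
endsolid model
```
; perimeter-only toolpath
G21 ; units = mm
G90 ; absolute positioning
G28 ; home
; layer 1
G0 Z2.3
G0 X0.0 Y0.0
G1 X29.9 Y0.0
G1 X29.9 Y25.3
G1 X0.0 Y25.3
G1 X0.0 Y0.0
; layer 2
G0 Z4.6
G0 X0.0 Y0.0
G1 X29.9 Y0.0
G1 X29.9 Y25.3
G1 X0.0 Y25.3
G1 X0.0 Y0.0
; layer 3
G0 Z6.9
G0 X0.0 Y0.0
G1 X29.9 Y0.0
G1 X29.9 Y25.3
G1 X0.0 Y25.3
G1 X0.0 Y0.0
; layer 4
G0 Z9.1
G0 X0.0 Y0.0
G1 X29.9 Y0.0
G1 X29.9 Y25.3
G1 X0.0 Y25.3
G1 X0.0 Y0.0
; layer 5
G0 Z11.4
G0 X0.0 Y0.0
G1 X29.9 Y0.0
G1 X29.9 Y25.3
G1 X0.0 Y25.3
G1 X0.0 Y0.0
; layer 6
G0 Z13.7
G0 X0.0 Y0.0
G1 X29.9 Y0.0
G1 X29.9 Y25.3
G1 X0.0 Y25.3
G1 X0.0 Y0.0
; layer 7
G0 Z16.0
G0 X0.0 Y0.0
G1 X29.9 Y0.0
G1 X29.9 Y25.3
G1 X0.0 Y25.3
G1 X0.0 Y0.0
M2 ; end

The solid is a rectangular box, roughly 29.9 × 25.3 mm footprint and 16 mm tall. Slicing at Δz = 2.3 mm — 7 equal slices spanning the solid's height, so layer i sits at z = i·h/7 — gives 7 non-empty perimeters. Each is a 4-segment closed polygon; G0 lifts to the layer z and rapids to the start vertex, then G1 traces the edges.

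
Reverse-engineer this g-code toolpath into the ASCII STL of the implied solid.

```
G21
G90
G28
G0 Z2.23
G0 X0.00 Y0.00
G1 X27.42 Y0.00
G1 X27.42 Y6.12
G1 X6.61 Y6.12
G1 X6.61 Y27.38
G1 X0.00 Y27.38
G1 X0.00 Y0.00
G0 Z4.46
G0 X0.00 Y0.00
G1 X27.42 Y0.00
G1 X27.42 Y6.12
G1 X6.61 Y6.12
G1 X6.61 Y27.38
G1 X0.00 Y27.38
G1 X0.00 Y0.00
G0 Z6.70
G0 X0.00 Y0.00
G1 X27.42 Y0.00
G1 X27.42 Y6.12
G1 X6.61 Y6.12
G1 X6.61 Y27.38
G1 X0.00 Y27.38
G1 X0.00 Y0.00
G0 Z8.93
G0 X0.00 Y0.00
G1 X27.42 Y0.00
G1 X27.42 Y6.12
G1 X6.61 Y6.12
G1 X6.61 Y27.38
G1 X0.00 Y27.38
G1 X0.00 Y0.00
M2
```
solid part
  facet normal 0.0000 0.0000 -1.0000
    outer loop
      vertex 27.42 6.12 0.00
      vertex 27.42 0.00 0.00
      vertex 0.00 0.00 0.00
    endloop
  endfacet
  facet normal 0.0000 0.0000 -1.0000
    outer loop
      vertex 6.61 6.12 0.00
      vertex 27.42 6.12 0.00
      vertex 0.00 0.00 0.00
    endloop
  endfacet
  facet normal 0.0000 0.0000 -1.0000
    outer loop
      vertex 6.61 27.38 0.00
      vertex 6.61 6.12 0.00
      vertex 0.00 0.00 0.00
    endloop
  endfacet
  facet normal 0.0000 0.0000 -1.0000
    outer loop
      vertex 0.00 27.38 0.00
      vertex 6.61 27.38 0.00
      vertex 0.00 0.00 0.00
    endloop
  endfacet
  facet normal 0.0000 0.0000 1.0000
    outer loop
      vertex 0.00 0.00 8.93
      vertex 27.42 0.00 8.93
      vertex 27.42 6.12 8.93
    endloop
  endfacet
  facet normal 0.0000 0.0000 1.0000
    outer loop
      vertex 0.00 0.00 8.93
      vertex 27.42 6.12 8.93
      vertex 6.61 6.12 8.93
    endloop
  endfacet
  facet normal 0.0000 0.0000 1.0000
    outer loop
      vertex 0.00 0.00 8.93
      vertex 6.61 6.12 8.93
      vertex 6.61 27.38 8.93
    endloop
  endfacet
  facet normal 0.0000 0.0000 1.0000
    outer loop
      vertex 0.00 0.00 8.93
      vertex 6.61 27.38 8.93
      vertex 0.00 27.38 8.93
    endloop
  endfacet
  facet normal 0.0000 -1.0000 0.0000
    outer loop
      vertex 0.00 0.00 0.00
      vertex 27.42 0.00 0.00
      vertex 27.42 0.00 8.93
    endloop
  endfacet
  facet normal 0.0000 -1.0000 0.0000
    outer loop
      vertex 0.00 0.00 0.00
      vertex 27.42 0.00 8.93
      vertex 0.00 0.00 8.93
    endloop
  endfacet
  facet normal 1.0000 0.0000 0.0000
    outer loop
      vertex 27.42 0.00 0.00
      vertex 27.42 6.12 0.00
      vertex 27.42 6.12 8.93
    endloop
  endfacet
  facet normal 1.0000 0.0000 0.0000
    outer loop
      vertex 27.42 0.00 0.00
      vertex 27.42 6.12 8.93
      vertex 27.42 0.00 8.93
    endloop
  endfacet
  facet normal 0.0000 1.0000 0.0000
    outer loop
      vertex 27.42 6.12 0.00
      vertex 6.61 6.12 0.00
      vertex 6.61 6.12 8.93
    endloop
  endfacet
  facet normal 0.0000 1.0000 0.0000
    outer loop
      vertex 27.42 6.12 0.00
      vertex 6.61 6.12 8.93
      vertex 27.42 6.12 8.93
    endloop
  endfacet
  facet normal 1.0000 0.0000 0.0000
    outer loop
      vertex 6.61 6.12 0.00
      vertex 6.61 27.38 0.00
      vertex 6.61 27.38 8.93
    endloop
  endfacet
  facet normal 1.0000 0.0000 0.0000
    outer loop
      vertex 6.61 6.12 0.00
      vertex 6.61 27.38 8.93
      vertex 6.61 6.12 8.93
    endloop
  endfacet
  facet normal 0.0000 1.0000 0.0000
    outer loop
      vertex 6.61 27.38 0.00
      vertex 0.00 27.38 0.00
      vertex 0.00 27.38 8.93
    endloop
  endfacet
  facet normal 0.0000 1.0000 0.0000
    outer loop
      vertex 6.61 27.38 0.00
      vertex 0.00 27.38 8.93
      vertex 6.61 27.38 8.93
    endloop
  endfacet
  facet normal -1.0000 0.0000 0.0000
    outer loop
      vertex 0.00 27.38 0.00
      vertex 0.00 0.00 0.00
      vertex 0.00 0.00 8.93
    endloop
  endfacet
  facet normal -1.0000 0.0000 0.0000
    outer loop
      vertex 0.00 27.38 0.00
      vertex 0.00 0.00 8.93
      vertex 0.00 27.38 8.93
    endloop
  endfacet
endsolid part

The G0 Z moves step by Δz≈2.23 mm. Every layer's G1 loop is the same polygon, so the solid is a straight extrusion of it from z=0 to z≈8.93. Closing with flat bottom and top caps and triangulating gives 20 facets — an L-shaped prism: outer 27.4 × 27.4 mm, arm thicknesses ≈ 6.12 mm (horizontal) and 6.61 mm (vertical), extruded 8.93 mm in z.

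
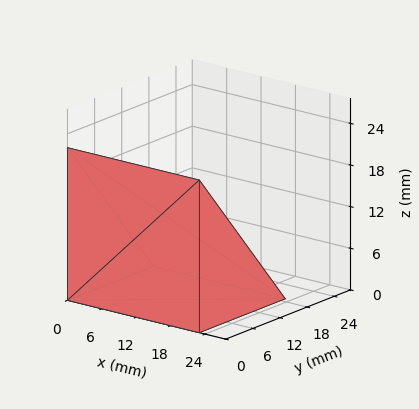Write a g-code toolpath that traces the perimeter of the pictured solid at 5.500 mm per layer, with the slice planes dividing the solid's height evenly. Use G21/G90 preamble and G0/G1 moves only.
Reading the render: the shape is a wedge (ramp): 23 × 19 mm base, rising to 22 mm along the y=0 edge and sloping linearly to z=0 at y=19 (dimensions read to the nearest mm from the axis ticks). For the g-code, the solid's height is divided into equal slices at the stated Δz and each level perimeter traced with G1 moves after a G0 lift.

; perimeter-only toolpath
G21 ; units = mm
G90 ; absolute positioning
G28 ; home
; layer 1
G0 Z5.500
G0 X0.000 Y0.000
G1 X23.000 Y0.000
G1 X23.000 Y14.250
G1 X0.000 Y14.250
G1 X0.000 Y0.000
; layer 2
G0 Z11.000
G0 X0.000 Y0.000
G1 X23.000 Y0.000
G1 X23.000 Y9.500
G1 X0.000 Y9.500
G1 X0.000 Y0.000
; layer 3
G0 Z16.500
G0 X0.000 Y0.000
G1 X23.000 Y0.000
G1 X23.000 Y4.750
G1 X0.000 Y4.750
G1 X0.000 Y0.000
M2 ; end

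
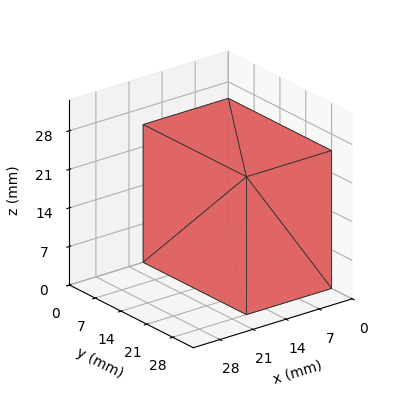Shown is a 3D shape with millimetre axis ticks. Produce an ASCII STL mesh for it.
Reading the render: the shape is a rectangular box, roughly 18 × 28 mm footprint and 25 mm tall (dimensions read to the nearest mm from the axis ticks). For the STL, each face is triangulated and given an outward normal.

solid part
  facet normal 0.0000 0.0000 -1.0000
    outer loop
      vertex 18.00 28.00 0.00
      vertex 18.00 0.00 0.00
      vertex 0.00 0.00 0.00
    endloop
  endfacet
  facet normal 0.0000 0.0000 -1.0000
    outer loop
      vertex 0.00 28.00 0.00
      vertex 18.00 28.00 0.00
      vertex 0.00 0.00 0.00
    endloop
  endfacet
  facet normal 0.0000 0.0000 1.0000
    outer loop
      vertex 0.00 0.00 25.00
      vertex 18.00 0.00 25.00
      vertex 18.00 28.00 25.00
    endloop
  endfacet
  facet normal 0.0000 0.0000 1.0000
    outer loop
      vertex 0.00 0.00 25.00
      vertex 18.00 28.00 25.00
      vertex 0.00 28.00 25.00
    endloop
  endfacet
  facet normal 0.0000 -1.0000 0.0000
    outer loop
      vertex 0.00 0.00 0.00
      vertex 18.00 0.00 0.00
      vertex 18.00 0.00 25.00
    endloop
  endfacet
  facet normal 0.0000 -1.0000 0.0000
    outer loop
      vertex 0.00 0.00 0.00
      vertex 18.00 0.00 25.00
      vertex 0.00 0.00 25.00
    endloop
  endfacet
  facet normal 0.0000 1.0000 0.0000
    outer loop
      vertex 18.00 28.00 25.00
      vertex 18.00 28.00 0.00
      vertex 0.00 28.00 0.00
    endloop
  endfacet
  facet normal 0.0000 1.0000 0.0000
    outer loop
      vertex 0.00 28.00 25.00
      vertex 18.00 28.00 25.00
      vertex 0.00 28.00 0.00
    endloop
  endfacet
  facet normal -1.0000 0.0000 0.0000
    outer loop
      vertex 0.00 28.00 25.00
      vertex 0.00 28.00 0.00
      vertex 0.00 0.00 0.00
    endloop
  endfacet
  facet normal -1.0000 0.0000 0.0000
    outer loop
      vertex 0.00 0.00 25.00
      vertex 0.00 28.00 25.00
      vertex 0.00 0.00 0.00
    endloop
  endfacet
  facet normal 1.0000 0.0000 0.0000
    outer loop
      vertex 18.00 0.00 0.00
      vertex 18.00 28.00 0.00
      vertex 18.00 28.00 25.00
    endloop
  endfacet
  facet normal 1.0000 0.0000 0.0000
    outer loop
      vertex 18.00 0.00 0.00
      vertex 18.00 28.00 25.00
      vertex 18.00 0.00 25.00
    endloop
  endfacet
endsolid part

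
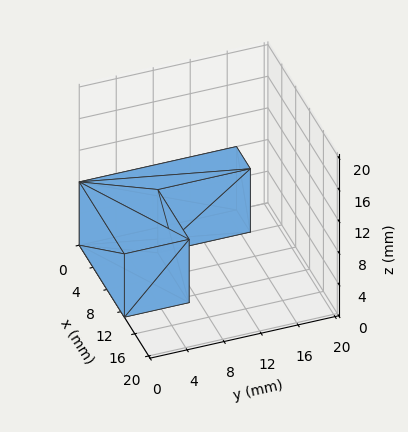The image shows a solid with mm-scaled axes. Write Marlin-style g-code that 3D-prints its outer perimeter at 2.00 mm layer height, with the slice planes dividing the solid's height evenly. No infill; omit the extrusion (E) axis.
Reading the render: the shape is an L-shaped prism: outer 13 × 17 mm, arm thicknesses ≈ 7 mm (horizontal) and 4 mm (vertical), extruded 8 mm in z (dimensions read to the nearest mm from the axis ticks). For the g-code, the solid's height is divided into equal slices at the stated Δz and each level perimeter traced with G1 moves after a G0 lift.

; perimeter-only toolpath
G21 ; units = mm
G90 ; absolute positioning
G28 ; home
; layer 1
G0 Z2.00
G0 X0.00 Y0.00
G1 X13.00 Y0.00
G1 X13.00 Y7.00
G1 X4.00 Y7.00
G1 X4.00 Y17.00
G1 X0.00 Y17.00
G1 X0.00 Y0.00
; layer 2
G0 Z4.00
G0 X0.00 Y0.00
G1 X13.00 Y0.00
G1 X13.00 Y7.00
G1 X4.00 Y7.00
G1 X4.00 Y17.00
G1 X0.00 Y17.00
G1 X0.00 Y0.00
; layer 3
G0 Z6.00
G0 X0.00 Y0.00
G1 X13.00 Y0.00
G1 X13.00 Y7.00
G1 X4.00 Y7.00
G1 X4.00 Y17.00
G1 X0.00 Y17.00
G1 X0.00 Y0.00
; layer 4
G0 Z8.00
G0 X0.00 Y0.00
G1 X13.00 Y0.00
G1 X13.00 Y7.00
G1 X4.00 Y7.00
G1 X4.00 Y17.00
G1 X0.00 Y17.00
G1 X0.00 Y0.00
M2 ; end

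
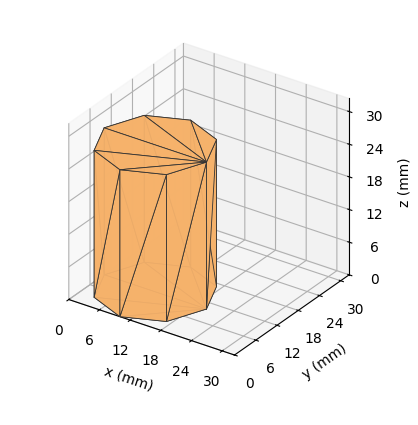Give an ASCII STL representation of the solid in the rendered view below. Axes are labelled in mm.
Reading the render: the shape is a regular 8-sided prism (a cylinder approximated with 8 flat sides), circumscribed radius ≈ 10 mm, height ≈ 27 mm (dimensions read to the nearest mm from the axis ticks). For the STL, each face is triangulated and given an outward normal.

solid part
  facet normal 0.0000 0.0000 -1.0000
    outer loop
      vertex 10.00 20.00 0.00
      vertex 17.07 17.07 0.00
      vertex 20.00 10.00 0.00
    endloop
  endfacet
  facet normal 0.0000 0.0000 -1.0000
    outer loop
      vertex 2.93 17.07 0.00
      vertex 10.00 20.00 0.00
      vertex 20.00 10.00 0.00
    endloop
  endfacet
  facet normal 0.0000 0.0000 -1.0000
    outer loop
      vertex 0.00 10.00 0.00
      vertex 2.93 17.07 0.00
      vertex 20.00 10.00 0.00
    endloop
  endfacet
  facet normal 0.0000 0.0000 -1.0000
    outer loop
      vertex 2.93 2.93 0.00
      vertex 0.00 10.00 0.00
      vertex 20.00 10.00 0.00
    endloop
  endfacet
  facet normal 0.0000 0.0000 -1.0000
    outer loop
      vertex 10.00 0.00 0.00
      vertex 2.93 2.93 0.00
      vertex 20.00 10.00 0.00
    endloop
  endfacet
  facet normal 0.0000 0.0000 -1.0000
    outer loop
      vertex 17.07 2.93 0.00
      vertex 10.00 0.00 0.00
      vertex 20.00 10.00 0.00
    endloop
  endfacet
  facet normal 0.0000 0.0000 1.0000
    outer loop
      vertex 20.00 10.00 27.00
      vertex 17.07 17.07 27.00
      vertex 10.00 20.00 27.00
    endloop
  endfacet
  facet normal 0.0000 0.0000 1.0000
    outer loop
      vertex 20.00 10.00 27.00
      vertex 10.00 20.00 27.00
      vertex 2.93 17.07 27.00
    endloop
  endfacet
  facet normal 0.0000 0.0000 1.0000
    outer loop
      vertex 20.00 10.00 27.00
      vertex 2.93 17.07 27.00
      vertex 0.00 10.00 27.00
    endloop
  endfacet
  facet normal 0.0000 0.0000 1.0000
    outer loop
      vertex 20.00 10.00 27.00
      vertex 0.00 10.00 27.00
      vertex 2.93 2.93 27.00
    endloop
  endfacet
  facet normal 0.0000 0.0000 1.0000
    outer loop
      vertex 20.00 10.00 27.00
      vertex 2.93 2.93 27.00
      vertex 10.00 0.00 27.00
    endloop
  endfacet
  facet normal 0.0000 0.0000 1.0000
    outer loop
      vertex 20.00 10.00 27.00
      vertex 10.00 0.00 27.00
      vertex 17.07 2.93 27.00
    endloop
  endfacet
  facet normal 0.9238 0.3829 0.0000
    outer loop
      vertex 20.00 10.00 0.00
      vertex 17.07 17.07 0.00
      vertex 17.07 17.07 27.00
    endloop
  endfacet
  facet normal 0.9238 0.3829 0.0000
    outer loop
      vertex 20.00 10.00 0.00
      vertex 17.07 17.07 27.00
      vertex 20.00 10.00 27.00
    endloop
  endfacet
  facet normal 0.3829 0.9238 0.0000
    outer loop
      vertex 17.07 17.07 0.00
      vertex 10.00 20.00 0.00
      vertex 10.00 20.00 27.00
    endloop
  endfacet
  facet normal 0.3829 0.9238 0.0000
    outer loop
      vertex 17.07 17.07 0.00
      vertex 10.00 20.00 27.00
      vertex 17.07 17.07 27.00
    endloop
  endfacet
  facet normal -0.3829 0.9238 0.0000
    outer loop
      vertex 10.00 20.00 0.00
      vertex 2.93 17.07 0.00
      vertex 2.93 17.07 27.00
    endloop
  endfacet
  facet normal -0.3829 0.9238 0.0000
    outer loop
      vertex 10.00 20.00 0.00
      vertex 2.93 17.07 27.00
      vertex 10.00 20.00 27.00
    endloop
  endfacet
  facet normal -0.9238 0.3829 0.0000
    outer loop
      vertex 2.93 17.07 0.00
      vertex 0.00 10.00 0.00
      vertex 0.00 10.00 27.00
    endloop
  endfacet
  facet normal -0.9238 0.3829 0.0000
    outer loop
      vertex 2.93 17.07 0.00
      vertex 0.00 10.00 27.00
      vertex 2.93 17.07 27.00
    endloop
  endfacet
  facet normal -0.9238 -0.3829 0.0000
    outer loop
      vertex 0.00 10.00 0.00
      vertex 2.93 2.93 0.00
      vertex 2.93 2.93 27.00
    endloop
  endfacet
  facet normal -0.9238 -0.3829 0.0000
    outer loop
      vertex 0.00 10.00 0.00
      vertex 2.93 2.93 27.00
      vertex 0.00 10.00 27.00
    endloop
  endfacet
  facet normal -0.3829 -0.9238 0.0000
    outer loop
      vertex 2.93 2.93 0.00
      vertex 10.00 0.00 0.00
      vertex 10.00 0.00 27.00
    endloop
  endfacet
  facet normal -0.3829 -0.9238 0.0000
    outer loop
      vertex 2.93 2.93 0.00
      vertex 10.00 0.00 27.00
      vertex 2.93 2.93 27.00
    endloop
  endfacet
  facet normal 0.3829 -0.9238 0.0000
    outer loop
      vertex 10.00 0.00 0.00
      vertex 17.07 2.93 0.00
      vertex 17.07 2.93 27.00
    endloop
  endfacet
  facet normal 0.3829 -0.9238 0.0000
    outer loop
      vertex 10.00 0.00 0.00
      vertex 17.07 2.93 27.00
      vertex 10.00 0.00 27.00
    endloop
  endfacet
  facet normal 0.9238 -0.3829 0.0000
    outer loop
      vertex 17.07 2.93 0.00
      vertex 20.00 10.00 0.00
      vertex 20.00 10.00 27.00
    endloop
  endfacet
  facet normal 0.9238 -0.3829 0.0000
    outer loop
      vertex 17.07 2.93 0.00
      vertex 20.00 10.00 27.00
      vertex 17.07 2.93 27.00
    endloop
  endfacet
endsolid part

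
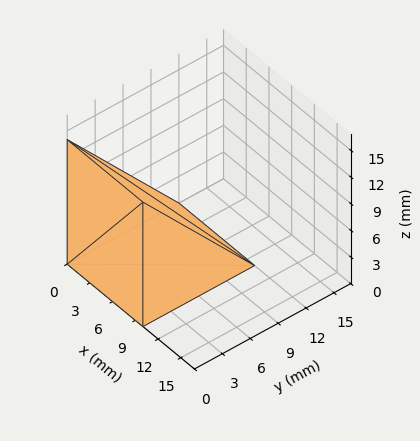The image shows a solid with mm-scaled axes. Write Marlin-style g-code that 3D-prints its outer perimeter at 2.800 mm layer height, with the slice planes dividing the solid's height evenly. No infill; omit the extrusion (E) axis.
Reading the render: the shape is a wedge (ramp): 10 × 12 mm base, rising to 14 mm along the y=0 edge and sloping linearly to z=0 at y=12 (dimensions read to the nearest mm from the axis ticks). For the g-code, the solid's height is divided into equal slices at the stated Δz and each level perimeter traced with G1 moves after a G0 lift.

; perimeter-only toolpath
G21 ; units = mm
G90 ; absolute positioning
G28 ; home
; layer 1
G0 Z2.800
G0 X0.000 Y0.000
G1 X10.000 Y0.000
G1 X10.000 Y9.600
G1 X0.000 Y9.600
G1 X0.000 Y0.000
; layer 2
G0 Z5.600
G0 X0.000 Y0.000
G1 X10.000 Y0.000
G1 X10.000 Y7.200
G1 X0.000 Y7.200
G1 X0.000 Y0.000
; layer 3
G0 Z8.400
G0 X0.000 Y0.000
G1 X10.000 Y0.000
G1 X10.000 Y4.800
G1 X0.000 Y4.800
G1 X0.000 Y0.000
; layer 4
G0 Z11.200
G0 X0.000 Y0.000
G1 X10.000 Y0.000
G1 X10.000 Y2.400
G1 X0.000 Y2.400
G1 X0.000 Y0.000
M2 ; end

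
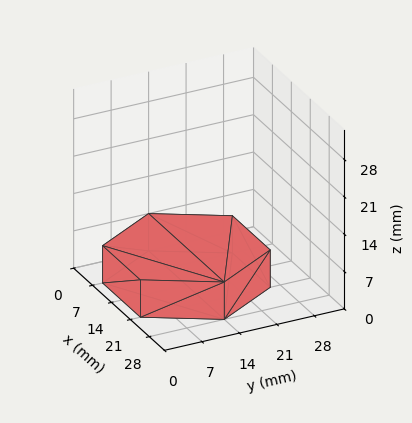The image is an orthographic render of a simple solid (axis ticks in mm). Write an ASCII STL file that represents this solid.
Reading the render: the shape is a regular 6-sided prism (a cylinder approximated with 6 flat sides), circumscribed radius ≈ 14 mm, height ≈ 7 mm (dimensions read to the nearest mm from the axis ticks). For the STL, each face is triangulated and given an outward normal.

solid part
  facet normal 0.0000 0.0000 -1.0000
    outer loop
      vertex 7.00 26.12 0.00
      vertex 21.00 26.12 0.00
      vertex 28.00 14.00 0.00
    endloop
  endfacet
  facet normal 0.0000 0.0000 -1.0000
    outer loop
      vertex 0.00 14.00 0.00
      vertex 7.00 26.12 0.00
      vertex 28.00 14.00 0.00
    endloop
  endfacet
  facet normal 0.0000 0.0000 -1.0000
    outer loop
      vertex 7.00 1.88 0.00
      vertex 0.00 14.00 0.00
      vertex 28.00 14.00 0.00
    endloop
  endfacet
  facet normal 0.0000 0.0000 -1.0000
    outer loop
      vertex 21.00 1.88 0.00
      vertex 7.00 1.88 0.00
      vertex 28.00 14.00 0.00
    endloop
  endfacet
  facet normal 0.0000 0.0000 1.0000
    outer loop
      vertex 28.00 14.00 7.00
      vertex 21.00 26.12 7.00
      vertex 7.00 26.12 7.00
    endloop
  endfacet
  facet normal 0.0000 0.0000 1.0000
    outer loop
      vertex 28.00 14.00 7.00
      vertex 7.00 26.12 7.00
      vertex 0.00 14.00 7.00
    endloop
  endfacet
  facet normal 0.0000 0.0000 1.0000
    outer loop
      vertex 28.00 14.00 7.00
      vertex 0.00 14.00 7.00
      vertex 7.00 1.88 7.00
    endloop
  endfacet
  facet normal 0.0000 0.0000 1.0000
    outer loop
      vertex 28.00 14.00 7.00
      vertex 7.00 1.88 7.00
      vertex 21.00 1.88 7.00
    endloop
  endfacet
  facet normal 0.8659 0.5001 0.0000
    outer loop
      vertex 28.00 14.00 0.00
      vertex 21.00 26.12 0.00
      vertex 21.00 26.12 7.00
    endloop
  endfacet
  facet normal 0.8659 0.5001 0.0000
    outer loop
      vertex 28.00 14.00 0.00
      vertex 21.00 26.12 7.00
      vertex 28.00 14.00 7.00
    endloop
  endfacet
  facet normal 0.0000 1.0000 0.0000
    outer loop
      vertex 21.00 26.12 0.00
      vertex 7.00 26.12 0.00
      vertex 7.00 26.12 7.00
    endloop
  endfacet
  facet normal 0.0000 1.0000 0.0000
    outer loop
      vertex 21.00 26.12 0.00
      vertex 7.00 26.12 7.00
      vertex 21.00 26.12 7.00
    endloop
  endfacet
  facet normal -0.8659 0.5001 0.0000
    outer loop
      vertex 7.00 26.12 0.00
      vertex 0.00 14.00 0.00
      vertex 0.00 14.00 7.00
    endloop
  endfacet
  facet normal -0.8659 0.5001 0.0000
    outer loop
      vertex 7.00 26.12 0.00
      vertex 0.00 14.00 7.00
      vertex 7.00 26.12 7.00
    endloop
  endfacet
  facet normal -0.8659 -0.5001 0.0000
    outer loop
      vertex 0.00 14.00 0.00
      vertex 7.00 1.88 0.00
      vertex 7.00 1.88 7.00
    endloop
  endfacet
  facet normal -0.8659 -0.5001 0.0000
    outer loop
      vertex 0.00 14.00 0.00
      vertex 7.00 1.88 7.00
      vertex 0.00 14.00 7.00
    endloop
  endfacet
  facet normal 0.0000 -1.0000 0.0000
    outer loop
      vertex 7.00 1.88 0.00
      vertex 21.00 1.88 0.00
      vertex 21.00 1.88 7.00
    endloop
  endfacet
  facet normal 0.0000 -1.0000 0.0000
    outer loop
      vertex 7.00 1.88 0.00
      vertex 21.00 1.88 7.00
      vertex 7.00 1.88 7.00
    endloop
  endfacet
  facet normal 0.8659 -0.5001 0.0000
    outer loop
      vertex 21.00 1.88 0.00
      vertex 28.00 14.00 0.00
      vertex 28.00 14.00 7.00
    endloop
  endfacet
  facet normal 0.8659 -0.5001 0.0000
    outer loop
      vertex 21.00 1.88 0.00
      vertex 28.00 14.00 7.00
      vertex 21.00 1.88 7.00
    endloop
  endfacet
endsolid part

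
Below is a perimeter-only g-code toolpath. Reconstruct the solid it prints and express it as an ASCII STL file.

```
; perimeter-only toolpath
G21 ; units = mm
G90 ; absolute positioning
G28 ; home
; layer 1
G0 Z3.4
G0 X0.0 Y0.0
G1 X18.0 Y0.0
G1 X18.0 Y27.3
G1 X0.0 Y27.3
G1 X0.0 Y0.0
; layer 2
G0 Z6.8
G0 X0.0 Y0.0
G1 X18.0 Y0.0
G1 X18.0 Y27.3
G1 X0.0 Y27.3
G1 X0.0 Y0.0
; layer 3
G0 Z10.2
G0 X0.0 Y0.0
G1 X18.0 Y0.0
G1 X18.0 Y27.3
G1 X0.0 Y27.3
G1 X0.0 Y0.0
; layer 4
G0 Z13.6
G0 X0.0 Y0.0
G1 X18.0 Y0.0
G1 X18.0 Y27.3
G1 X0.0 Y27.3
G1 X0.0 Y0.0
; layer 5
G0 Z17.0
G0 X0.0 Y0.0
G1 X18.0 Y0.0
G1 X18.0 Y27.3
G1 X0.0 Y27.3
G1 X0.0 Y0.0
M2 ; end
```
solid part
  facet normal 0.0000 0.0000 -1.0000
    outer loop
      vertex 18.0 27.3 0.0
      vertex 18.0 0.0 0.0
      vertex 0.0 0.0 0.0
    endloop
  endfacet
  facet normal 0.0000 0.0000 -1.0000
    outer loop
      vertex 0.0 27.3 0.0
      vertex 18.0 27.3 0.0
      vertex 0.0 0.0 0.0
    endloop
  endfacet
  facet normal 0.0000 0.0000 1.0000
    outer loop
      vertex 0.0 0.0 17.0
      vertex 18.0 0.0 17.0
      vertex 18.0 27.3 17.0
    endloop
  endfacet
  facet normal 0.0000 0.0000 1.0000
    outer loop
      vertex 0.0 0.0 17.0
      vertex 18.0 27.3 17.0
      vertex 0.0 27.3 17.0
    endloop
  endfacet
  facet normal 0.0000 -1.0000 0.0000
    outer loop
      vertex 0.0 0.0 0.0
      vertex 18.0 0.0 0.0
      vertex 18.0 0.0 17.0
    endloop
  endfacet
  facet normal 0.0000 -1.0000 0.0000
    outer loop
      vertex 0.0 0.0 0.0
      vertex 18.0 0.0 17.0
      vertex 0.0 0.0 17.0
    endloop
  endfacet
  facet normal 0.0000 1.0000 0.0000
    outer loop
      vertex 18.0 27.3 17.0
      vertex 18.0 27.3 0.0
      vertex 0.0 27.3 0.0
    endloop
  endfacet
  facet normal 0.0000 1.0000 0.0000
    outer loop
      vertex 0.0 27.3 17.0
      vertex 18.0 27.3 17.0
      vertex 0.0 27.3 0.0
    endloop
  endfacet
  facet normal -1.0000 0.0000 0.0000
    outer loop
      vertex 0.0 27.3 17.0
      vertex 0.0 27.3 0.0
      vertex 0.0 0.0 0.0
    endloop
  endfacet
  facet normal -1.0000 0.0000 0.0000
    outer loop
      vertex 0.0 0.0 17.0
      vertex 0.0 27.3 17.0
      vertex 0.0 0.0 0.0
    endloop
  endfacet
  facet normal 1.0000 0.0000 0.0000
    outer loop
      vertex 18.0 0.0 0.0
      vertex 18.0 27.3 0.0
      vertex 18.0 27.3 17.0
    endloop
  endfacet
  facet normal 1.0000 0.0000 0.0000
    outer loop
      vertex 18.0 0.0 0.0
      vertex 18.0 27.3 17.0
      vertex 18.0 0.0 17.0
    endloop
  endfacet
endsolid part

The G0 Z moves step by Δz≈3.4 mm. Every layer's G1 loop is the same polygon, so the solid is a straight extrusion of it from z=0 to z≈17. Closing with flat bottom and top caps and triangulating gives 12 facets — a rectangular box, roughly 18 × 27.3 mm footprint and 17 mm tall.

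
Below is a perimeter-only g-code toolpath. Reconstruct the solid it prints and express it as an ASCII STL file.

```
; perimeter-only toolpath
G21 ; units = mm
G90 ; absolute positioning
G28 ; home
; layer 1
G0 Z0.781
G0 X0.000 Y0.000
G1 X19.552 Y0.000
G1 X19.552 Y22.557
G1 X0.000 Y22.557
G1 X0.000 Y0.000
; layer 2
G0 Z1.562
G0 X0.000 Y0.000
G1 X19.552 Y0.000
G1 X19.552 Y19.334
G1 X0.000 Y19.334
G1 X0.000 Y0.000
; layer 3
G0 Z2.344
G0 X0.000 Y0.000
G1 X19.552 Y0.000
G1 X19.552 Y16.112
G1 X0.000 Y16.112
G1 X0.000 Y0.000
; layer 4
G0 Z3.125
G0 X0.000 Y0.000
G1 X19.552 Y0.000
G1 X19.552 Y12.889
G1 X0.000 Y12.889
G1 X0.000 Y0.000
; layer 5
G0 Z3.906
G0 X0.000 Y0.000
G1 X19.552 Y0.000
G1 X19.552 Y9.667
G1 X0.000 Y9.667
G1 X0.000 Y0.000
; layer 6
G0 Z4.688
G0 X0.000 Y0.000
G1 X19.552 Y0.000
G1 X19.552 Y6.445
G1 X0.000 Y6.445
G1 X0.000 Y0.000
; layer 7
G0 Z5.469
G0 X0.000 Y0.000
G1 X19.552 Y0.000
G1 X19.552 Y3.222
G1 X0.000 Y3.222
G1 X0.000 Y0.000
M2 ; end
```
solid part
  facet normal 0.0000 0.0000 -1.0000
    outer loop
      vertex 19.552 25.779 0.000
      vertex 19.552 0.000 0.000
      vertex 0.000 0.000 0.000
    endloop
  endfacet
  facet normal 0.0000 0.0000 -1.0000
    outer loop
      vertex 0.000 25.779 0.000
      vertex 19.552 25.779 0.000
      vertex 0.000 0.000 0.000
    endloop
  endfacet
  facet normal 0.0000 -1.0000 0.0000
    outer loop
      vertex 0.000 0.000 0.000
      vertex 19.552 0.000 0.000
      vertex 19.552 0.000 6.250
    endloop
  endfacet
  facet normal 0.0000 -1.0000 0.0000
    outer loop
      vertex 0.000 0.000 0.000
      vertex 19.552 0.000 6.250
      vertex 0.000 0.000 6.250
    endloop
  endfacet
  facet normal 0.0000 0.2356 0.9718
    outer loop
      vertex 0.000 0.000 6.250
      vertex 19.552 0.000 6.250
      vertex 19.552 25.779 0.000
    endloop
  endfacet
  facet normal 0.0000 0.2356 0.9718
    outer loop
      vertex 0.000 0.000 6.250
      vertex 19.552 25.779 0.000
      vertex 0.000 25.779 0.000
    endloop
  endfacet
  facet normal -1.0000 0.0000 0.0000
    outer loop
      vertex 0.000 0.000 6.250
      vertex 0.000 25.779 0.000
      vertex 0.000 0.000 0.000
    endloop
  endfacet
  facet normal 1.0000 0.0000 0.0000
    outer loop
      vertex 19.552 0.000 0.000
      vertex 19.552 25.779 0.000
      vertex 19.552 0.000 6.250
    endloop
  endfacet
endsolid part

The G0 Z moves step by Δz≈0.781 mm. The G1 loops shrink linearly with z, so the solid tapers from its base footprint up to z≈6.25. Closing with a flat bottom cap and the tapered top and triangulating gives 8 facets — a wedge (ramp): 19.6 × 25.8 mm base, rising to 6.25 mm along the y=0 edge and sloping linearly to z=0 at y=25.8.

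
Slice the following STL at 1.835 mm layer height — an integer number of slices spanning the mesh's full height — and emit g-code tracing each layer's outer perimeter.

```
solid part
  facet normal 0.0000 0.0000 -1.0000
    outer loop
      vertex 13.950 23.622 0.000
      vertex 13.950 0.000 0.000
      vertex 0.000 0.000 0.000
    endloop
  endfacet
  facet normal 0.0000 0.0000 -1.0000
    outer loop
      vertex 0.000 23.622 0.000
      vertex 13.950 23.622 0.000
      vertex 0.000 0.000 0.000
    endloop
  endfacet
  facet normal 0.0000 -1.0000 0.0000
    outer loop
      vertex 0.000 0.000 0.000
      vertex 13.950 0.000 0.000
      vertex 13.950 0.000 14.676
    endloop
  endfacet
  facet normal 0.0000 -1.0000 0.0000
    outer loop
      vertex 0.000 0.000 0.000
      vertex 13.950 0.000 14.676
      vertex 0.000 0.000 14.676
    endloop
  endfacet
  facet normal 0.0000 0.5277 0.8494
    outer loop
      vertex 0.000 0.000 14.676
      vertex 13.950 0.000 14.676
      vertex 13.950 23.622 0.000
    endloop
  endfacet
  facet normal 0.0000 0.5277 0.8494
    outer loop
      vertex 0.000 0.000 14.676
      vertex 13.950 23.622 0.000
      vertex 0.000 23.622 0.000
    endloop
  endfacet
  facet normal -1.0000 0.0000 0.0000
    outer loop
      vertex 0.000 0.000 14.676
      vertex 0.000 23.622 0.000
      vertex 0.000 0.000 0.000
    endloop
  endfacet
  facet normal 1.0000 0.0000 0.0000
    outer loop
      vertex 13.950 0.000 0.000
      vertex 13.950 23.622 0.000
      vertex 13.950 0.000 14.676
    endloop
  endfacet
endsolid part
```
; perimeter-only toolpath
G21 ; units = mm
G90 ; absolute positioning
G28 ; home
; layer 1
G0 Z1.835
G0 X0.000 Y0.000
G1 X13.950 Y0.000
G1 X13.950 Y20.669
G1 X0.000 Y20.669
G1 X0.000 Y0.000
; layer 2
G0 Z3.669
G0 X0.000 Y0.000
G1 X13.950 Y0.000
G1 X13.950 Y17.716
G1 X0.000 Y17.716
G1 X0.000 Y0.000
; layer 3
G0 Z5.503
G0 X0.000 Y0.000
G1 X13.950 Y0.000
G1 X13.950 Y14.764
G1 X0.000 Y14.764
G1 X0.000 Y0.000
; layer 4
G0 Z7.338
G0 X0.000 Y0.000
G1 X13.950 Y0.000
G1 X13.950 Y11.811
G1 X0.000 Y11.811
G1 X0.000 Y0.000
; layer 5
G0 Z9.172
G0 X0.000 Y0.000
G1 X13.950 Y0.000
G1 X13.950 Y8.858
G1 X0.000 Y8.858
G1 X0.000 Y0.000
; layer 6
G0 Z11.007
G0 X0.000 Y0.000
G1 X13.950 Y0.000
G1 X13.950 Y5.905
G1 X0.000 Y5.905
G1 X0.000 Y0.000
; layer 7
G0 Z12.841
G0 X0.000 Y0.000
G1 X13.950 Y0.000
G1 X13.950 Y2.953
G1 X0.000 Y2.953
G1 X0.000 Y0.000
M2 ; end

The solid is a wedge (ramp): 13.9 × 23.6 mm base, rising to 14.7 mm along the y=0 edge and sloping linearly to z=0 at y=23.6. Slicing at Δz = 1.835 mm — 8 equal slices spanning the solid's height, so layer i sits at z = i·h/8 — gives 7 non-empty perimeters. Each is a 4-segment closed polygon; G0 lifts to the layer z and rapids to the start vertex, then G1 traces the edges. The cross-section shrinks linearly with z (the slice at the apex is degenerate and omitted).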